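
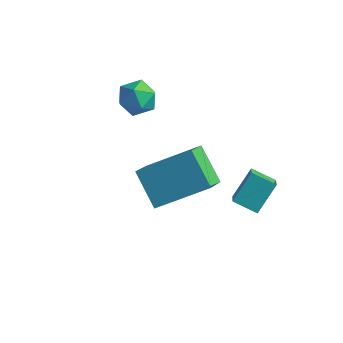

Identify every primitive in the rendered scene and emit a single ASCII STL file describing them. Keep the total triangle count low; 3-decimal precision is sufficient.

solid 
facet normal -0.690 0.312 0.653
outer loop
vertex -1.289 -1.766 1.79
vertex 0.192 -0.626 2.811
vertex -1.549 -0.746 1.027
endloop
endfacet
facet normal -0.695 -0.536 -0.479
outer loop
vertex -0.472 -1.234 0.009
vertex -1.289 -1.766 1.79
vertex -1.549 -0.746 1.027
endloop
endfacet
facet normal -0.690 0.313 0.653
outer loop
vertex -1.549 -0.746 1.027
vertex 0.192 -0.626 2.811
vertex -0.067 0.394 2.048
endloop
endfacet
facet normal -0.199 0.785 -0.587
outer loop
vertex -0.067 0.394 2.048
vertex -0.472 -1.234 0.009
vertex -1.549 -0.746 1.027
endloop
endfacet
facet normal 0.199 -0.785 0.587
outer loop
vertex -1.289 -1.766 1.79
vertex 1.269 -1.114 1.793
vertex 0.192 -0.626 2.811
endloop
endfacet
facet normal -0.696 -0.535 -0.479
outer loop
vertex -0.213 -2.254 0.772
vertex -1.289 -1.766 1.79
vertex -0.472 -1.234 0.009
endloop
endfacet
facet normal 0.199 -0.785 0.587
outer loop
vertex -0.213 -2.254 0.772
vertex 1.269 -1.114 1.793
vertex -1.289 -1.766 1.79
endloop
endfacet
facet normal 0.696 0.535 0.479
outer loop
vertex 0.192 -0.626 2.811
vertex 1.269 -1.114 1.793
vertex -0.067 0.394 2.048
endloop
endfacet
facet normal -0.199 0.785 -0.587
outer loop
vertex 1.009 -0.094 1.03
vertex -0.472 -1.234 0.009
vertex -0.067 0.394 2.048
endloop
endfacet
facet normal 0.696 0.535 0.479
outer loop
vertex -0.067 0.394 2.048
vertex 1.269 -1.114 1.793
vertex 1.009 -0.094 1.03
endloop
endfacet
facet normal 0.690 -0.313 -0.652
outer loop
vertex 1.009 -0.094 1.03
vertex -0.213 -2.254 0.772
vertex -0.472 -1.234 0.009
endloop
endfacet
facet normal 0.690 -0.312 -0.653
outer loop
vertex 1.269 -1.114 1.793
vertex -0.213 -2.254 0.772
vertex 1.009 -0.094 1.03
endloop
endfacet
facet normal -0.896 -0.219 0.387
outer loop
vertex 0.764 1.163 -1.442
vertex 0.952 2.092 -0.481
vertex 0.38 1.792 -1.976
endloop
endfacet
facet normal -0.139 -0.689 -0.711
outer loop
vertex 1.268 2.008 -2.359
vertex 0.764 1.163 -1.442
vertex 0.38 1.792 -1.976
endloop
endfacet
facet normal -0.896 -0.218 0.387
outer loop
vertex 0.38 1.792 -1.976
vertex 0.952 2.092 -0.481
vertex 0.569 2.721 -1.015
endloop
endfacet
facet normal -0.421 0.692 -0.586
outer loop
vertex 0.569 2.721 -1.015
vertex 1.268 2.008 -2.359
vertex 0.38 1.792 -1.976
endloop
endfacet
facet normal 0.421 -0.692 0.586
outer loop
vertex 0.764 1.163 -1.442
vertex 1.84 2.308 -0.864
vertex 0.952 2.092 -0.481
endloop
endfacet
facet normal -0.139 -0.689 -0.711
outer loop
vertex 1.651 1.379 -1.825
vertex 0.764 1.163 -1.442
vertex 1.268 2.008 -2.359
endloop
endfacet
facet normal 0.422 -0.692 0.586
outer loop
vertex 1.651 1.379 -1.825
vertex 1.84 2.308 -0.864
vertex 0.764 1.163 -1.442
endloop
endfacet
facet normal 0.139 0.689 0.711
outer loop
vertex 0.952 2.092 -0.481
vertex 1.84 2.308 -0.864
vertex 0.569 2.721 -1.015
endloop
endfacet
facet normal -0.422 0.692 -0.586
outer loop
vertex 1.456 2.937 -1.398
vertex 1.268 2.008 -2.359
vertex 0.569 2.721 -1.015
endloop
endfacet
facet normal 0.139 0.689 0.711
outer loop
vertex 0.569 2.721 -1.015
vertex 1.84 2.308 -0.864
vertex 1.456 2.937 -1.398
endloop
endfacet
facet normal 0.896 0.218 -0.386
outer loop
vertex 1.456 2.937 -1.398
vertex 1.651 1.379 -1.825
vertex 1.268 2.008 -2.359
endloop
endfacet
facet normal 0.896 0.218 -0.387
outer loop
vertex 1.84 2.308 -0.864
vertex 1.651 1.379 -1.825
vertex 1.456 2.937 -1.398
endloop
endfacet
facet normal -0.242 0.950 0.196
outer loop
vertex -3.046 2.016 2.129
vertex -3.821 1.821 2.116
vertex -3.411 1.784 2.801
endloop
endfacet
facet normal 0.390 0.784 0.483
outer loop
vertex -3.046 2.016 2.129
vertex -3.411 1.784 2.801
vertex -2.675 1.521 2.634
endloop
endfacet
facet normal 0.821 0.569 -0.046
outer loop
vertex -3.046 2.016 2.129
vertex -2.675 1.521 2.634
vertex -2.631 1.394 1.846
endloop
endfacet
facet normal 0.455 0.602 -0.656
outer loop
vertex -3.046 2.016 2.129
vertex -2.631 1.394 1.846
vertex -3.339 1.58 1.526
endloop
endfacet
facet normal -0.202 0.838 -0.507
outer loop
vertex -3.046 2.016 2.129
vertex -3.339 1.58 1.526
vertex -3.821 1.821 2.116
endloop
endfacet
facet normal 0.294 0.234 0.927
outer loop
vertex -2.675 1.521 2.634
vertex -3.411 1.784 2.801
vertex -3.221 1.02 2.934
endloop
endfacet
facet normal -0.729 0.503 0.464
outer loop
vertex -3.411 1.784 2.801
vertex -3.821 1.821 2.116
vertex -3.929 1.206 2.614
endloop
endfacet
facet normal -0.665 0.321 -0.674
outer loop
vertex -3.821 1.821 2.116
vertex -3.339 1.58 1.526
vertex -3.885 1.079 1.826
endloop
endfacet
facet normal 0.398 -0.060 -0.915
outer loop
vertex -3.339 1.58 1.526
vertex -2.631 1.394 1.846
vertex -3.149 0.816 1.659
endloop
endfacet
facet normal 0.991 -0.114 0.074
outer loop
vertex -2.631 1.394 1.846
vertex -2.675 1.521 2.634
vertex -2.739 0.779 2.344
endloop
endfacet
facet normal -0.455 -0.602 0.656
outer loop
vertex -3.514 0.584 2.331
vertex -3.221 1.02 2.934
vertex -3.929 1.206 2.614
endloop
endfacet
facet normal -0.821 -0.569 0.046
outer loop
vertex -3.514 0.584 2.331
vertex -3.929 1.206 2.614
vertex -3.885 1.079 1.826
endloop
endfacet
facet normal -0.390 -0.784 -0.483
outer loop
vertex -3.514 0.584 2.331
vertex -3.885 1.079 1.826
vertex -3.149 0.816 1.659
endloop
endfacet
facet normal 0.242 -0.950 -0.196
outer loop
vertex -3.514 0.584 2.331
vertex -3.149 0.816 1.659
vertex -2.739 0.779 2.344
endloop
endfacet
facet normal 0.202 -0.838 0.507
outer loop
vertex -3.514 0.584 2.331
vertex -2.739 0.779 2.344
vertex -3.221 1.02 2.934
endloop
endfacet
facet normal -0.398 0.060 0.915
outer loop
vertex -3.929 1.206 2.614
vertex -3.221 1.02 2.934
vertex -3.411 1.784 2.801
endloop
endfacet
facet normal -0.991 0.114 -0.074
outer loop
vertex -3.885 1.079 1.826
vertex -3.929 1.206 2.614
vertex -3.821 1.821 2.116
endloop
endfacet
facet normal -0.294 -0.234 -0.927
outer loop
vertex -3.149 0.816 1.659
vertex -3.885 1.079 1.826
vertex -3.339 1.58 1.526
endloop
endfacet
facet normal 0.729 -0.503 -0.464
outer loop
vertex -2.739 0.779 2.344
vertex -3.149 0.816 1.659
vertex -2.631 1.394 1.846
endloop
endfacet
facet normal 0.665 -0.321 0.674
outer loop
vertex -3.221 1.02 2.934
vertex -2.739 0.779 2.344
vertex -2.675 1.521 2.634
endloop
endfacet

endsolid


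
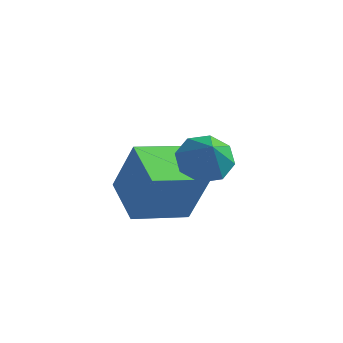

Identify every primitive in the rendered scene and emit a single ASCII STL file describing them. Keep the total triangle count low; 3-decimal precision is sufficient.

solid 
facet normal -0.747 0.621 0.238
outer loop
vertex -0.203 0.4 0.499
vertex 0.934 1.956 0.003
vertex -0.908 0.297 -1.445
endloop
endfacet
facet normal -0.571 -0.782 0.249
outer loop
vertex 0.406 -0.796 -1.863
vertex -0.203 0.4 0.499
vertex -0.908 0.297 -1.445
endloop
endfacet
facet normal -0.747 0.621 0.238
outer loop
vertex -0.908 0.297 -1.445
vertex 0.934 1.956 0.003
vertex 0.229 1.853 -1.94
endloop
endfacet
facet normal -0.340 -0.050 -0.939
outer loop
vertex 0.229 1.853 -1.94
vertex 0.406 -0.796 -1.863
vertex -0.908 0.297 -1.445
endloop
endfacet
facet normal 0.341 0.050 0.939
outer loop
vertex -0.203 0.4 0.499
vertex 2.248 0.863 -0.415
vertex 0.934 1.956 0.003
endloop
endfacet
facet normal -0.571 -0.782 0.249
outer loop
vertex 1.111 -0.693 0.08
vertex -0.203 0.4 0.499
vertex 0.406 -0.796 -1.863
endloop
endfacet
facet normal 0.341 0.050 0.939
outer loop
vertex 1.111 -0.693 0.08
vertex 2.248 0.863 -0.415
vertex -0.203 0.4 0.499
endloop
endfacet
facet normal 0.571 0.782 -0.249
outer loop
vertex 0.934 1.956 0.003
vertex 2.248 0.863 -0.415
vertex 0.229 1.853 -1.94
endloop
endfacet
facet normal -0.341 -0.050 -0.939
outer loop
vertex 1.543 0.76 -2.359
vertex 0.406 -0.796 -1.863
vertex 0.229 1.853 -1.94
endloop
endfacet
facet normal 0.571 0.782 -0.249
outer loop
vertex 0.229 1.853 -1.94
vertex 2.248 0.863 -0.415
vertex 1.543 0.76 -2.359
endloop
endfacet
facet normal 0.747 -0.621 -0.238
outer loop
vertex 1.543 0.76 -2.359
vertex 1.111 -0.693 0.08
vertex 0.406 -0.796 -1.863
endloop
endfacet
facet normal 0.747 -0.621 -0.238
outer loop
vertex 2.248 0.863 -0.415
vertex 1.111 -0.693 0.08
vertex 1.543 0.76 -2.359
endloop
endfacet
facet normal -0.425 0.456 -0.782
outer loop
vertex 3.526 -0.757 1.071
vertex 2.816 -0.544 1.581
vertex 3.601 -0.149 1.385
endloop
endfacet
facet normal 0.990 -0.135 0.026
outer loop
vertex 3.526 -0.757 1.071
vertex 3.601 -0.149 1.385
vertex 3.424 -1.196 2.699
endloop
endfacet
facet normal -0.425 0.456 -0.782
outer loop
vertex 3.601 -0.149 1.385
vertex 2.816 -0.544 1.581
vertex 3.216 0.228 1.814
endloop
endfacet
facet normal 0.829 0.377 0.412
outer loop
vertex 3.601 -0.149 1.385
vertex 3.216 0.228 1.814
vertex 3.424 -1.196 2.699
endloop
endfacet
facet normal -0.425 0.456 -0.782
outer loop
vertex 3.216 0.228 1.814
vertex 2.816 -0.544 1.581
vertex 2.597 0.153 2.107
endloop
endfacet
facet normal 0.308 0.534 0.787
outer loop
vertex 3.216 0.228 1.814
vertex 2.597 0.153 2.107
vertex 3.424 -1.196 2.699
endloop
endfacet
facet normal -0.424 0.457 -0.782
outer loop
vertex 2.597 0.153 2.107
vertex 2.816 -0.544 1.581
vertex 2.106 -0.33 2.091
endloop
endfacet
facet normal -0.270 0.243 0.932
outer loop
vertex 2.597 0.153 2.107
vertex 2.106 -0.33 2.091
vertex 3.424 -1.196 2.699
endloop
endfacet
facet normal -0.425 0.455 -0.783
outer loop
vertex 2.106 -0.33 2.091
vertex 2.816 -0.544 1.581
vertex 2.032 -0.939 1.777
endloop
endfacet
facet normal -0.563 -0.324 0.760
outer loop
vertex 2.106 -0.33 2.091
vertex 2.032 -0.939 1.777
vertex 3.424 -1.196 2.699
endloop
endfacet
facet normal -0.425 0.456 -0.782
outer loop
vertex 2.032 -0.939 1.777
vertex 2.816 -0.544 1.581
vertex 2.416 -1.316 1.348
endloop
endfacet
facet normal -0.402 -0.836 0.374
outer loop
vertex 2.032 -0.939 1.777
vertex 2.416 -1.316 1.348
vertex 3.424 -1.196 2.699
endloop
endfacet
facet normal -0.425 0.456 -0.782
outer loop
vertex 2.416 -1.316 1.348
vertex 2.816 -0.544 1.581
vertex 3.035 -1.241 1.055
endloop
endfacet
facet normal 0.120 -0.993 -0.001
outer loop
vertex 2.416 -1.316 1.348
vertex 3.035 -1.241 1.055
vertex 3.424 -1.196 2.699
endloop
endfacet
facet normal -0.425 0.457 -0.782
outer loop
vertex 3.035 -1.241 1.055
vertex 2.816 -0.544 1.581
vertex 3.526 -0.757 1.071
endloop
endfacet
facet normal 0.697 -0.702 -0.146
outer loop
vertex 3.035 -1.241 1.055
vertex 3.526 -0.757 1.071
vertex 3.424 -1.196 2.699
endloop
endfacet

endsolid


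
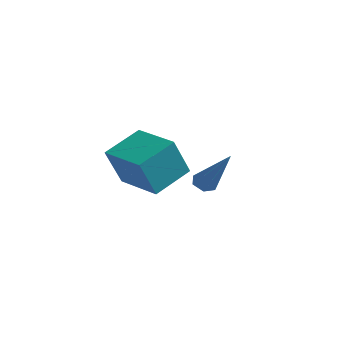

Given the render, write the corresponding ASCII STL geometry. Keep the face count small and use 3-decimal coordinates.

solid 
facet normal -0.996 0.079 0.049
outer loop
vertex -0.023 -2.615 3.268
vertex 0.124 -1.205 3.987
vertex -0.036 -1.855 1.78
endloop
endfacet
facet normal -0.092 -0.887 -0.452
outer loop
vertex 1.736 -1.995 1.693
vertex -0.023 -2.615 3.268
vertex -0.036 -1.855 1.78
endloop
endfacet
facet normal -0.996 0.079 0.049
outer loop
vertex -0.036 -1.855 1.78
vertex 0.124 -1.205 3.987
vertex 0.111 -0.445 2.5
endloop
endfacet
facet normal -0.008 0.455 -0.890
outer loop
vertex 0.111 -0.445 2.5
vertex 1.736 -1.995 1.693
vertex -0.036 -1.855 1.78
endloop
endfacet
facet normal 0.008 -0.455 0.891
outer loop
vertex -0.023 -2.615 3.268
vertex 1.896 -1.345 3.9
vertex 0.124 -1.205 3.987
endloop
endfacet
facet normal -0.093 -0.887 -0.453
outer loop
vertex 1.749 -2.755 3.18
vertex -0.023 -2.615 3.268
vertex 1.736 -1.995 1.693
endloop
endfacet
facet normal 0.008 -0.455 0.890
outer loop
vertex 1.749 -2.755 3.18
vertex 1.896 -1.345 3.9
vertex -0.023 -2.615 3.268
endloop
endfacet
facet normal 0.092 0.887 0.453
outer loop
vertex 0.124 -1.205 3.987
vertex 1.896 -1.345 3.9
vertex 0.111 -0.445 2.5
endloop
endfacet
facet normal -0.008 0.455 -0.890
outer loop
vertex 1.883 -0.585 2.412
vertex 1.736 -1.995 1.693
vertex 0.111 -0.445 2.5
endloop
endfacet
facet normal 0.093 0.887 0.452
outer loop
vertex 0.111 -0.445 2.5
vertex 1.896 -1.345 3.9
vertex 1.883 -0.585 2.412
endloop
endfacet
facet normal 0.996 -0.079 -0.049
outer loop
vertex 1.883 -0.585 2.412
vertex 1.749 -2.755 3.18
vertex 1.736 -1.995 1.693
endloop
endfacet
facet normal 0.996 -0.079 -0.049
outer loop
vertex 1.896 -1.345 3.9
vertex 1.749 -2.755 3.18
vertex 1.883 -0.585 2.412
endloop
endfacet
facet normal -0.635 0.046 -0.771
outer loop
vertex -0.053 2.059 0.26
vertex -0.339 2.38 0.515
vertex 0.029 2.551 0.222
endloop
endfacet
facet normal 0.866 -0.180 -0.466
outer loop
vertex -0.053 2.059 0.26
vertex 0.029 2.551 0.222
vertex 1.019 2.28 2.165
endloop
endfacet
facet normal -0.635 0.046 -0.771
outer loop
vertex 0.029 2.551 0.222
vertex -0.339 2.38 0.515
vertex -0.257 2.872 0.477
endloop
endfacet
facet normal 0.635 0.741 -0.220
outer loop
vertex 0.029 2.551 0.222
vertex -0.257 2.872 0.477
vertex 1.019 2.28 2.165
endloop
endfacet
facet normal -0.635 0.046 -0.771
outer loop
vertex -0.257 2.872 0.477
vertex -0.339 2.38 0.515
vertex -0.625 2.702 0.77
endloop
endfacet
facet normal -0.104 0.911 0.398
outer loop
vertex -0.257 2.872 0.477
vertex -0.625 2.702 0.77
vertex 1.019 2.28 2.165
endloop
endfacet
facet normal -0.634 0.048 -0.772
outer loop
vertex -0.625 2.702 0.77
vertex -0.339 2.38 0.515
vertex -0.707 2.21 0.807
endloop
endfacet
facet normal -0.614 0.160 0.773
outer loop
vertex -0.625 2.702 0.77
vertex -0.707 2.21 0.807
vertex 1.019 2.28 2.165
endloop
endfacet
facet normal -0.634 0.048 -0.772
outer loop
vertex -0.707 2.21 0.807
vertex -0.339 2.38 0.515
vertex -0.421 1.889 0.552
endloop
endfacet
facet normal -0.383 -0.759 0.526
outer loop
vertex -0.707 2.21 0.807
vertex -0.421 1.889 0.552
vertex 1.019 2.28 2.165
endloop
endfacet
facet normal -0.634 0.048 -0.772
outer loop
vertex -0.421 1.889 0.552
vertex -0.339 2.38 0.515
vertex -0.053 2.059 0.26
endloop
endfacet
facet normal 0.356 -0.930 -0.093
outer loop
vertex -0.421 1.889 0.552
vertex -0.053 2.059 0.26
vertex 1.019 2.28 2.165
endloop
endfacet

endsolid


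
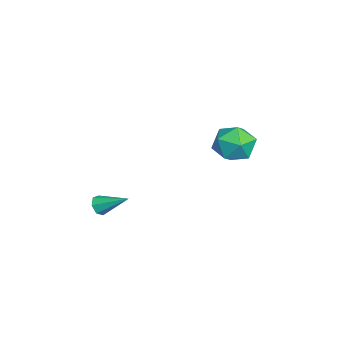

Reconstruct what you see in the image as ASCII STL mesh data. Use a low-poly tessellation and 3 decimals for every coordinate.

solid 
facet normal -0.353 -0.796 -0.491
outer loop
vertex 3.799 -4.234 0.002
vertex 3.535 -4.391 0.446
vertex 3.363 -4.069 0.048
endloop
endfacet
facet normal 0.196 0.707 -0.679
outer loop
vertex 3.799 -4.234 0.002
vertex 3.363 -4.069 0.048
vertex 4.085 -3.149 1.214
endloop
endfacet
facet normal -0.352 -0.796 -0.492
outer loop
vertex 3.363 -4.069 0.048
vertex 3.535 -4.391 0.446
vertex 3.056 -4.147 0.394
endloop
endfacet
facet normal -0.534 0.793 -0.295
outer loop
vertex 3.363 -4.069 0.048
vertex 3.056 -4.147 0.394
vertex 4.085 -3.149 1.214
endloop
endfacet
facet normal -0.353 -0.797 -0.491
outer loop
vertex 3.056 -4.147 0.394
vertex 3.535 -4.391 0.446
vertex 3.11 -4.408 0.779
endloop
endfacet
facet normal -0.782 0.460 0.421
outer loop
vertex 3.056 -4.147 0.394
vertex 3.11 -4.408 0.779
vertex 4.085 -3.149 1.214
endloop
endfacet
facet normal -0.353 -0.796 -0.491
outer loop
vertex 3.11 -4.408 0.779
vertex 3.535 -4.391 0.446
vertex 3.484 -4.657 0.914
endloop
endfacet
facet normal -0.363 -0.041 0.931
outer loop
vertex 3.11 -4.408 0.779
vertex 3.484 -4.657 0.914
vertex 4.085 -3.149 1.214
endloop
endfacet
facet normal -0.353 -0.796 -0.491
outer loop
vertex 3.484 -4.657 0.914
vertex 3.535 -4.391 0.446
vertex 3.896 -4.705 0.696
endloop
endfacet
facet normal 0.411 -0.333 0.849
outer loop
vertex 3.484 -4.657 0.914
vertex 3.896 -4.705 0.696
vertex 4.085 -3.149 1.214
endloop
endfacet
facet normal -0.352 -0.796 -0.492
outer loop
vertex 3.896 -4.705 0.696
vertex 3.535 -4.391 0.446
vertex 4.037 -4.517 0.291
endloop
endfacet
facet normal 0.951 -0.195 0.240
outer loop
vertex 3.896 -4.705 0.696
vertex 4.037 -4.517 0.291
vertex 4.085 -3.149 1.214
endloop
endfacet
facet normal -0.352 -0.797 -0.491
outer loop
vertex 4.037 -4.517 0.291
vertex 3.535 -4.391 0.446
vertex 3.799 -4.234 0.002
endloop
endfacet
facet normal 0.856 0.268 -0.442
outer loop
vertex 4.037 -4.517 0.291
vertex 3.799 -4.234 0.002
vertex 4.085 -3.149 1.214
endloop
endfacet
facet normal 0.413 0.539 0.734
outer loop
vertex -0.661 2.623 1.819
vertex -0.802 1.763 2.53
vertex 0.147 1.849 1.933
endloop
endfacet
facet normal 0.681 0.726 0.100
outer loop
vertex -0.661 2.623 1.819
vertex 0.147 1.849 1.933
vertex -0.119 2.239 0.911
endloop
endfacet
facet normal 0.139 0.939 -0.314
outer loop
vertex -0.661 2.623 1.819
vertex -0.119 2.239 0.911
vertex -1.233 2.393 0.878
endloop
endfacet
facet normal -0.462 0.884 0.065
outer loop
vertex -0.661 2.623 1.819
vertex -1.233 2.393 0.878
vertex -1.655 2.099 1.879
endloop
endfacet
facet normal -0.293 0.637 0.713
outer loop
vertex -0.661 2.623 1.819
vertex -1.655 2.099 1.879
vertex -0.802 1.763 2.53
endloop
endfacet
facet normal 0.970 0.144 -0.197
outer loop
vertex -0.119 2.239 0.911
vertex 0.147 1.849 1.933
vertex 0.075 1.141 1.061
endloop
endfacet
facet normal 0.536 -0.157 0.829
outer loop
vertex 0.147 1.849 1.933
vertex -0.802 1.763 2.53
vertex -0.347 0.847 2.062
endloop
endfacet
facet normal -0.606 0.002 0.795
outer loop
vertex -0.802 1.763 2.53
vertex -1.655 2.099 1.879
vertex -1.461 1.001 2.029
endloop
endfacet
facet normal -0.880 0.401 -0.253
outer loop
vertex -1.655 2.099 1.879
vertex -1.233 2.393 0.878
vertex -1.727 1.391 1.007
endloop
endfacet
facet normal 0.093 0.489 -0.867
outer loop
vertex -1.233 2.393 0.878
vertex -0.119 2.239 0.911
vertex -0.778 1.477 0.41
endloop
endfacet
facet normal 0.462 -0.884 -0.065
outer loop
vertex -0.919 0.617 1.121
vertex 0.075 1.141 1.061
vertex -0.347 0.847 2.062
endloop
endfacet
facet normal -0.139 -0.939 0.314
outer loop
vertex -0.919 0.617 1.121
vertex -0.347 0.847 2.062
vertex -1.461 1.001 2.029
endloop
endfacet
facet normal -0.681 -0.726 -0.100
outer loop
vertex -0.919 0.617 1.121
vertex -1.461 1.001 2.029
vertex -1.727 1.391 1.007
endloop
endfacet
facet normal -0.413 -0.539 -0.734
outer loop
vertex -0.919 0.617 1.121
vertex -1.727 1.391 1.007
vertex -0.778 1.477 0.41
endloop
endfacet
facet normal 0.293 -0.637 -0.713
outer loop
vertex -0.919 0.617 1.121
vertex -0.778 1.477 0.41
vertex 0.075 1.141 1.061
endloop
endfacet
facet normal 0.880 -0.401 0.253
outer loop
vertex -0.347 0.847 2.062
vertex 0.075 1.141 1.061
vertex 0.147 1.849 1.933
endloop
endfacet
facet normal -0.093 -0.489 0.867
outer loop
vertex -1.461 1.001 2.029
vertex -0.347 0.847 2.062
vertex -0.802 1.763 2.53
endloop
endfacet
facet normal -0.970 -0.144 0.197
outer loop
vertex -1.727 1.391 1.007
vertex -1.461 1.001 2.029
vertex -1.655 2.099 1.879
endloop
endfacet
facet normal -0.536 0.157 -0.829
outer loop
vertex -0.778 1.477 0.41
vertex -1.727 1.391 1.007
vertex -1.233 2.393 0.878
endloop
endfacet
facet normal 0.606 -0.002 -0.795
outer loop
vertex 0.075 1.141 1.061
vertex -0.778 1.477 0.41
vertex -0.119 2.239 0.911
endloop
endfacet

endsolid


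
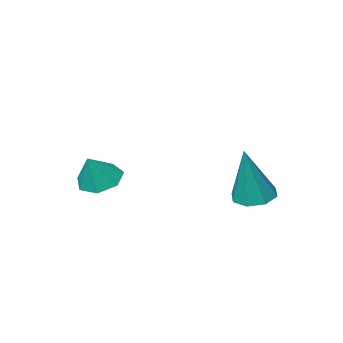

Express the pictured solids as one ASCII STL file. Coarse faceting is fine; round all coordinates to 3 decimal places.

solid 
facet normal -0.264 -0.127 -0.956
outer loop
vertex 0.666 1.852 -4.162
vertex -0.044 1.944 -3.978
vertex 0.504 2.394 -4.189
endloop
endfacet
facet normal 0.958 0.287 0.014
outer loop
vertex 0.666 1.852 -4.162
vertex 0.504 2.394 -4.189
vertex 0.524 2.216 -1.922
endloop
endfacet
facet normal -0.264 -0.126 -0.956
outer loop
vertex 0.504 2.394 -4.189
vertex -0.044 1.944 -3.978
vertex 0.02 2.672 -4.092
endloop
endfacet
facet normal 0.507 0.860 0.063
outer loop
vertex 0.504 2.394 -4.189
vertex 0.02 2.672 -4.092
vertex 0.524 2.216 -1.922
endloop
endfacet
facet normal -0.265 -0.126 -0.956
outer loop
vertex 0.02 2.672 -4.092
vertex -0.044 1.944 -3.978
vertex -0.501 2.524 -3.928
endloop
endfacet
facet normal -0.193 0.950 0.245
outer loop
vertex 0.02 2.672 -4.092
vertex -0.501 2.524 -3.928
vertex 0.524 2.216 -1.922
endloop
endfacet
facet normal -0.265 -0.126 -0.956
outer loop
vertex -0.501 2.524 -3.928
vertex -0.044 1.944 -3.978
vertex -0.755 2.036 -3.793
endloop
endfacet
facet normal -0.734 0.507 0.453
outer loop
vertex -0.501 2.524 -3.928
vertex -0.755 2.036 -3.793
vertex 0.524 2.216 -1.922
endloop
endfacet
facet normal -0.265 -0.125 -0.956
outer loop
vertex -0.755 2.036 -3.793
vertex -0.044 1.944 -3.978
vertex -0.593 1.494 -3.767
endloop
endfacet
facet normal -0.797 -0.211 0.565
outer loop
vertex -0.755 2.036 -3.793
vertex -0.593 1.494 -3.767
vertex 0.524 2.216 -1.922
endloop
endfacet
facet normal -0.264 -0.126 -0.956
outer loop
vertex -0.593 1.494 -3.767
vertex -0.044 1.944 -3.978
vertex -0.109 1.216 -3.864
endloop
endfacet
facet normal -0.346 -0.783 0.516
outer loop
vertex -0.593 1.494 -3.767
vertex -0.109 1.216 -3.864
vertex 0.524 2.216 -1.922
endloop
endfacet
facet normal -0.263 -0.126 -0.956
outer loop
vertex -0.109 1.216 -3.864
vertex -0.044 1.944 -3.978
vertex 0.412 1.364 -4.027
endloop
endfacet
facet normal 0.353 -0.874 0.335
outer loop
vertex -0.109 1.216 -3.864
vertex 0.412 1.364 -4.027
vertex 0.524 2.216 -1.922
endloop
endfacet
facet normal -0.264 -0.127 -0.956
outer loop
vertex 0.412 1.364 -4.027
vertex -0.044 1.944 -3.978
vertex 0.666 1.852 -4.162
endloop
endfacet
facet normal 0.894 -0.430 0.127
outer loop
vertex 0.412 1.364 -4.027
vertex 0.666 1.852 -4.162
vertex 0.524 2.216 -1.922
endloop
endfacet
facet normal -0.465 -0.210 -0.860
outer loop
vertex 3.742 -1.172 -4.227
vertex 3.336 -1.758 -3.864
vertex 3.136 -0.988 -3.944
endloop
endfacet
facet normal 0.359 0.917 0.173
outer loop
vertex 3.742 -1.172 -4.227
vertex 3.136 -0.988 -3.944
vertex 3.904 -1.502 -2.816
endloop
endfacet
facet normal -0.465 -0.210 -0.860
outer loop
vertex 3.136 -0.988 -3.944
vertex 3.336 -1.758 -3.864
vertex 2.68 -1.384 -3.601
endloop
endfacet
facet normal -0.275 0.791 0.547
outer loop
vertex 3.136 -0.988 -3.944
vertex 2.68 -1.384 -3.601
vertex 3.904 -1.502 -2.816
endloop
endfacet
facet normal -0.465 -0.211 -0.860
outer loop
vertex 2.68 -1.384 -3.601
vertex 3.336 -1.758 -3.864
vertex 2.719 -2.061 -3.456
endloop
endfacet
facet normal -0.524 0.149 0.839
outer loop
vertex 2.68 -1.384 -3.601
vertex 2.719 -2.061 -3.456
vertex 3.904 -1.502 -2.816
endloop
endfacet
facet normal -0.466 -0.209 -0.860
outer loop
vertex 2.719 -2.061 -3.456
vertex 3.336 -1.758 -3.864
vertex 3.222 -2.511 -3.619
endloop
endfacet
facet normal -0.200 -0.524 0.828
outer loop
vertex 2.719 -2.061 -3.456
vertex 3.222 -2.511 -3.619
vertex 3.904 -1.502 -2.816
endloop
endfacet
facet normal -0.465 -0.209 -0.860
outer loop
vertex 3.222 -2.511 -3.619
vertex 3.336 -1.758 -3.864
vertex 3.811 -2.394 -3.966
endloop
endfacet
facet normal 0.452 -0.722 0.524
outer loop
vertex 3.222 -2.511 -3.619
vertex 3.811 -2.394 -3.966
vertex 3.904 -1.502 -2.816
endloop
endfacet
facet normal -0.465 -0.210 -0.860
outer loop
vertex 3.811 -2.394 -3.966
vertex 3.336 -1.758 -3.864
vertex 4.043 -1.798 -4.237
endloop
endfacet
facet normal 0.942 -0.297 0.154
outer loop
vertex 3.811 -2.394 -3.966
vertex 4.043 -1.798 -4.237
vertex 3.904 -1.502 -2.816
endloop
endfacet
facet normal -0.465 -0.210 -0.860
outer loop
vertex 4.043 -1.798 -4.237
vertex 3.336 -1.758 -3.864
vertex 3.742 -1.172 -4.227
endloop
endfacet
facet normal 0.901 0.433 -0.002
outer loop
vertex 4.043 -1.798 -4.237
vertex 3.742 -1.172 -4.227
vertex 3.904 -1.502 -2.816
endloop
endfacet

endsolid


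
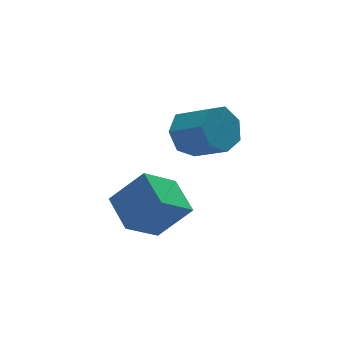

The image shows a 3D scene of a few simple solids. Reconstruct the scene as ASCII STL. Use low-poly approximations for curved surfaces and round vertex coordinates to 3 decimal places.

solid 
facet normal -0.762 -0.099 0.640
outer loop
vertex -3.567 -4.357 -0.762
vertex -3.42 -2.988 -0.376
vertex -4.609 -3.914 -1.934
endloop
endfacet
facet normal -0.103 -0.957 -0.270
outer loop
vertex -3.36 -3.752 -2.984
vertex -3.567 -4.357 -0.762
vertex -4.609 -3.914 -1.934
endloop
endfacet
facet normal -0.762 -0.099 0.640
outer loop
vertex -4.609 -3.914 -1.934
vertex -3.42 -2.988 -0.376
vertex -4.463 -2.545 -1.548
endloop
endfacet
facet normal -0.640 0.271 -0.719
outer loop
vertex -4.463 -2.545 -1.548
vertex -3.36 -3.752 -2.984
vertex -4.609 -3.914 -1.934
endloop
endfacet
facet normal 0.640 -0.271 0.719
outer loop
vertex -3.567 -4.357 -0.762
vertex -2.171 -2.826 -1.426
vertex -3.42 -2.988 -0.376
endloop
endfacet
facet normal -0.103 -0.957 -0.270
outer loop
vertex -2.317 -4.195 -1.812
vertex -3.567 -4.357 -0.762
vertex -3.36 -3.752 -2.984
endloop
endfacet
facet normal 0.639 -0.271 0.719
outer loop
vertex -2.317 -4.195 -1.812
vertex -2.171 -2.826 -1.426
vertex -3.567 -4.357 -0.762
endloop
endfacet
facet normal 0.103 0.957 0.270
outer loop
vertex -3.42 -2.988 -0.376
vertex -2.171 -2.826 -1.426
vertex -4.463 -2.545 -1.548
endloop
endfacet
facet normal -0.639 0.271 -0.719
outer loop
vertex -3.213 -2.383 -2.598
vertex -3.36 -3.752 -2.984
vertex -4.463 -2.545 -1.548
endloop
endfacet
facet normal 0.103 0.957 0.270
outer loop
vertex -4.463 -2.545 -1.548
vertex -2.171 -2.826 -1.426
vertex -3.213 -2.383 -2.598
endloop
endfacet
facet normal 0.762 0.099 -0.640
outer loop
vertex -3.213 -2.383 -2.598
vertex -2.317 -4.195 -1.812
vertex -3.36 -3.752 -2.984
endloop
endfacet
facet normal 0.762 0.099 -0.640
outer loop
vertex -2.171 -2.826 -1.426
vertex -2.317 -4.195 -1.812
vertex -3.213 -2.383 -2.598
endloop
endfacet
facet normal -0.360 0.756 -0.547
outer loop
vertex 0.002 -1.188 -1.639
vertex -0.589 -0.974 -0.954
vertex 0.276 -0.662 -1.092
endloop
endfacet
facet normal 0.869 0.059 -0.492
outer loop
vertex 0.002 -1.188 -1.639
vertex 0.276 -0.662 -1.092
vertex 0.561 -2.36 -0.791
endloop
endfacet
facet normal 0.869 0.059 -0.491
outer loop
vertex 0.561 -2.36 -0.791
vertex 0.276 -0.662 -1.092
vertex 0.834 -1.833 -0.244
endloop
endfacet
facet normal 0.361 -0.755 0.548
outer loop
vertex 0.561 -2.36 -0.791
vertex 0.834 -1.833 -0.244
vertex -0.031 -2.146 -0.106
endloop
endfacet
facet normal -0.360 0.756 -0.547
outer loop
vertex 0.276 -0.662 -1.092
vertex -0.589 -0.974 -0.954
vertex -0.102 -0.371 -0.441
endloop
endfacet
facet normal 0.807 0.547 0.224
outer loop
vertex 0.276 -0.662 -1.092
vertex -0.102 -0.371 -0.441
vertex 0.834 -1.833 -0.244
endloop
endfacet
facet normal 0.807 0.547 0.224
outer loop
vertex 0.834 -1.833 -0.244
vertex -0.102 -0.371 -0.441
vertex 0.456 -1.542 0.407
endloop
endfacet
facet normal 0.361 -0.755 0.547
outer loop
vertex 0.834 -1.833 -0.244
vertex 0.456 -1.542 0.407
vertex -0.031 -2.146 -0.106
endloop
endfacet
facet normal -0.360 0.756 -0.547
outer loop
vertex -0.102 -0.371 -0.441
vertex -0.589 -0.974 -0.954
vertex -0.847 -0.534 -0.176
endloop
endfacet
facet normal 0.138 0.623 0.770
outer loop
vertex -0.102 -0.371 -0.441
vertex -0.847 -0.534 -0.176
vertex 0.456 -1.542 0.407
endloop
endfacet
facet normal 0.137 0.623 0.770
outer loop
vertex 0.456 -1.542 0.407
vertex -0.847 -0.534 -0.176
vertex -0.289 -1.706 0.672
endloop
endfacet
facet normal 0.361 -0.755 0.547
outer loop
vertex 0.456 -1.542 0.407
vertex -0.289 -1.706 0.672
vertex -0.031 -2.146 -0.106
endloop
endfacet
facet normal -0.361 0.755 -0.547
outer loop
vertex -0.847 -0.534 -0.176
vertex -0.589 -0.974 -0.954
vertex -1.397 -1.029 -0.497
endloop
endfacet
facet normal -0.636 0.230 0.736
outer loop
vertex -0.847 -0.534 -0.176
vertex -1.397 -1.029 -0.497
vertex -0.289 -1.706 0.672
endloop
endfacet
facet normal -0.637 0.229 0.736
outer loop
vertex -0.289 -1.706 0.672
vertex -1.397 -1.029 -0.497
vertex -0.839 -2.2 0.35
endloop
endfacet
facet normal 0.359 -0.756 0.547
outer loop
vertex -0.289 -1.706 0.672
vertex -0.839 -2.2 0.35
vertex -0.031 -2.146 -0.106
endloop
endfacet
facet normal -0.361 0.756 -0.546
outer loop
vertex -1.397 -1.029 -0.497
vertex -0.589 -0.974 -0.954
vertex -1.339 -1.482 -1.162
endloop
endfacet
facet normal -0.930 -0.336 0.148
outer loop
vertex -1.397 -1.029 -0.497
vertex -1.339 -1.482 -1.162
vertex -0.839 -2.2 0.35
endloop
endfacet
facet normal -0.930 -0.336 0.148
outer loop
vertex -0.839 -2.2 0.35
vertex -1.339 -1.482 -1.162
vertex -0.781 -2.654 -0.315
endloop
endfacet
facet normal 0.359 -0.756 0.547
outer loop
vertex -0.839 -2.2 0.35
vertex -0.781 -2.654 -0.315
vertex -0.031 -2.146 -0.106
endloop
endfacet
facet normal -0.360 0.756 -0.547
outer loop
vertex -1.339 -1.482 -1.162
vertex -0.589 -0.974 -0.954
vertex -0.716 -1.553 -1.67
endloop
endfacet
facet normal -0.524 -0.649 -0.552
outer loop
vertex -1.339 -1.482 -1.162
vertex -0.716 -1.553 -1.67
vertex -0.781 -2.654 -0.315
endloop
endfacet
facet normal -0.524 -0.649 -0.552
outer loop
vertex -0.781 -2.654 -0.315
vertex -0.716 -1.553 -1.67
vertex -0.158 -2.725 -0.823
endloop
endfacet
facet normal 0.360 -0.756 0.547
outer loop
vertex -0.781 -2.654 -0.315
vertex -0.158 -2.725 -0.823
vertex -0.031 -2.146 -0.106
endloop
endfacet
facet normal -0.360 0.756 -0.547
outer loop
vertex -0.716 -1.553 -1.67
vertex -0.589 -0.974 -0.954
vertex 0.002 -1.188 -1.639
endloop
endfacet
facet normal 0.277 -0.473 -0.837
outer loop
vertex -0.716 -1.553 -1.67
vertex 0.002 -1.188 -1.639
vertex -0.158 -2.725 -0.823
endloop
endfacet
facet normal 0.277 -0.473 -0.836
outer loop
vertex -0.158 -2.725 -0.823
vertex 0.002 -1.188 -1.639
vertex 0.561 -2.36 -0.791
endloop
endfacet
facet normal 0.359 -0.756 0.547
outer loop
vertex -0.158 -2.725 -0.823
vertex 0.561 -2.36 -0.791
vertex -0.031 -2.146 -0.106
endloop
endfacet

endsolid


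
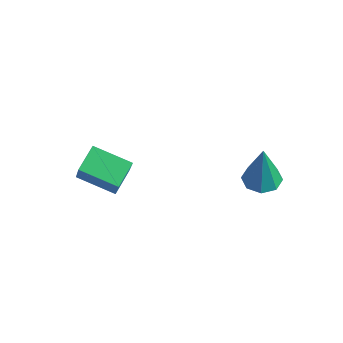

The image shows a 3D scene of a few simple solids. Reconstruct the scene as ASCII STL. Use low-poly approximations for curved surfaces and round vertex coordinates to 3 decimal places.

solid 
facet normal -0.432 0.263 -0.863
outer loop
vertex -2.019 -1.652 2.208
vertex -0.51 -0.889 1.685
vertex -1.652 -2.731 1.695
endloop
endfacet
facet normal -0.853 -0.431 0.296
outer loop
vertex -0.93 -3.171 3.135
vertex -2.019 -1.652 2.208
vertex -1.652 -2.731 1.695
endloop
endfacet
facet normal -0.433 0.264 -0.862
outer loop
vertex -1.652 -2.731 1.695
vertex -0.51 -0.889 1.685
vertex -0.143 -1.968 1.171
endloop
endfacet
facet normal 0.294 -0.863 -0.411
outer loop
vertex -0.143 -1.968 1.171
vertex -0.93 -3.171 3.135
vertex -1.652 -2.731 1.695
endloop
endfacet
facet normal -0.294 0.863 0.411
outer loop
vertex -2.019 -1.652 2.208
vertex 0.212 -1.329 3.125
vertex -0.51 -0.889 1.685
endloop
endfacet
facet normal -0.853 -0.431 0.296
outer loop
vertex -1.297 -2.092 3.649
vertex -2.019 -1.652 2.208
vertex -0.93 -3.171 3.135
endloop
endfacet
facet normal -0.294 0.863 0.411
outer loop
vertex -1.297 -2.092 3.649
vertex 0.212 -1.329 3.125
vertex -2.019 -1.652 2.208
endloop
endfacet
facet normal 0.853 0.431 -0.296
outer loop
vertex -0.51 -0.889 1.685
vertex 0.212 -1.329 3.125
vertex -0.143 -1.968 1.171
endloop
endfacet
facet normal 0.294 -0.863 -0.411
outer loop
vertex 0.579 -2.408 2.612
vertex -0.93 -3.171 3.135
vertex -0.143 -1.968 1.171
endloop
endfacet
facet normal 0.853 0.431 -0.296
outer loop
vertex -0.143 -1.968 1.171
vertex 0.212 -1.329 3.125
vertex 0.579 -2.408 2.612
endloop
endfacet
facet normal 0.432 -0.264 0.862
outer loop
vertex 0.579 -2.408 2.612
vertex -1.297 -2.092 3.649
vertex -0.93 -3.171 3.135
endloop
endfacet
facet normal 0.432 -0.263 0.862
outer loop
vertex 0.212 -1.329 3.125
vertex -1.297 -2.092 3.649
vertex 0.579 -2.408 2.612
endloop
endfacet
facet normal -0.065 0.064 -0.996
outer loop
vertex 4.362 1.712 2.128
vertex 3.8 2.318 2.204
vertex 4.627 2.289 2.148
endloop
endfacet
facet normal 0.875 -0.411 0.257
outer loop
vertex 4.362 1.712 2.128
vertex 4.627 2.289 2.148
vertex 3.94 2.182 4.316
endloop
endfacet
facet normal -0.065 0.063 -0.996
outer loop
vertex 4.627 2.289 2.148
vertex 3.8 2.318 2.204
vertex 4.408 2.883 2.2
endloop
endfacet
facet normal 0.903 0.307 0.301
outer loop
vertex 4.627 2.289 2.148
vertex 4.408 2.883 2.2
vertex 3.94 2.182 4.316
endloop
endfacet
facet normal -0.066 0.064 -0.996
outer loop
vertex 4.408 2.883 2.2
vertex 3.8 2.318 2.204
vertex 3.832 3.146 2.255
endloop
endfacet
facet normal 0.415 0.832 0.368
outer loop
vertex 4.408 2.883 2.2
vertex 3.832 3.146 2.255
vertex 3.94 2.182 4.316
endloop
endfacet
facet normal -0.067 0.064 -0.996
outer loop
vertex 3.832 3.146 2.255
vertex 3.8 2.318 2.204
vertex 3.237 2.923 2.281
endloop
endfacet
facet normal -0.303 0.857 0.417
outer loop
vertex 3.832 3.146 2.255
vertex 3.237 2.923 2.281
vertex 3.94 2.182 4.316
endloop
endfacet
facet normal -0.066 0.065 -0.996
outer loop
vertex 3.237 2.923 2.281
vertex 3.8 2.318 2.204
vertex 2.972 2.346 2.261
endloop
endfacet
facet normal -0.830 0.367 0.420
outer loop
vertex 3.237 2.923 2.281
vertex 2.972 2.346 2.261
vertex 3.94 2.182 4.316
endloop
endfacet
facet normal -0.066 0.063 -0.996
outer loop
vertex 2.972 2.346 2.261
vertex 3.8 2.318 2.204
vertex 3.192 1.752 2.209
endloop
endfacet
facet normal -0.858 -0.351 0.376
outer loop
vertex 2.972 2.346 2.261
vertex 3.192 1.752 2.209
vertex 3.94 2.182 4.316
endloop
endfacet
facet normal -0.068 0.064 -0.996
outer loop
vertex 3.192 1.752 2.209
vertex 3.8 2.318 2.204
vertex 3.768 1.49 2.153
endloop
endfacet
facet normal -0.369 -0.876 0.310
outer loop
vertex 3.192 1.752 2.209
vertex 3.768 1.49 2.153
vertex 3.94 2.182 4.316
endloop
endfacet
facet normal -0.066 0.064 -0.996
outer loop
vertex 3.768 1.49 2.153
vertex 3.8 2.318 2.204
vertex 4.362 1.712 2.128
endloop
endfacet
facet normal 0.348 -0.901 0.261
outer loop
vertex 3.768 1.49 2.153
vertex 4.362 1.712 2.128
vertex 3.94 2.182 4.316
endloop
endfacet

endsolid


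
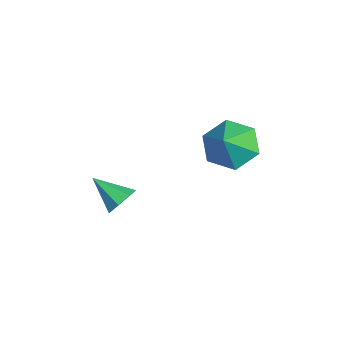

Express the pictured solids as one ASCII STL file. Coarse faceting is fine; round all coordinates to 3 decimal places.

solid 
facet normal -0.634 0.320 -0.704
outer loop
vertex 2.067 1.422 1.177
vertex 1.477 0.539 1.306
vertex 1.269 1.411 1.89
endloop
endfacet
facet normal 0.517 0.621 0.589
outer loop
vertex 2.067 1.422 1.177
vertex 1.269 1.411 1.89
vertex 2.383 0.081 2.314
endloop
endfacet
facet normal -0.634 0.320 -0.704
outer loop
vertex 1.269 1.411 1.89
vertex 1.477 0.539 1.306
vertex 0.679 0.528 2.019
endloop
endfacet
facet normal -0.111 0.216 0.970
outer loop
vertex 1.269 1.411 1.89
vertex 0.679 0.528 2.019
vertex 2.383 0.081 2.314
endloop
endfacet
facet normal -0.634 0.320 -0.704
outer loop
vertex 0.679 0.528 2.019
vertex 1.477 0.539 1.306
vertex 0.887 -0.344 1.436
endloop
endfacet
facet normal -0.284 -0.579 0.764
outer loop
vertex 0.679 0.528 2.019
vertex 0.887 -0.344 1.436
vertex 2.383 0.081 2.314
endloop
endfacet
facet normal -0.634 0.320 -0.704
outer loop
vertex 0.887 -0.344 1.436
vertex 1.477 0.539 1.306
vertex 1.685 -0.333 0.723
endloop
endfacet
facet normal 0.171 -0.969 0.177
outer loop
vertex 0.887 -0.344 1.436
vertex 1.685 -0.333 0.723
vertex 2.383 0.081 2.314
endloop
endfacet
facet normal -0.633 0.320 -0.705
outer loop
vertex 1.685 -0.333 0.723
vertex 1.477 0.539 1.306
vertex 2.275 0.55 0.594
endloop
endfacet
facet normal 0.800 -0.564 -0.204
outer loop
vertex 1.685 -0.333 0.723
vertex 2.275 0.55 0.594
vertex 2.383 0.081 2.314
endloop
endfacet
facet normal -0.633 0.320 -0.705
outer loop
vertex 2.275 0.55 0.594
vertex 1.477 0.539 1.306
vertex 2.067 1.422 1.177
endloop
endfacet
facet normal 0.973 0.231 0.002
outer loop
vertex 2.275 0.55 0.594
vertex 2.067 1.422 1.177
vertex 2.383 0.081 2.314
endloop
endfacet
facet normal 0.566 0.625 -0.537
outer loop
vertex 2.999 -3.955 -0.454
vertex 2.572 -3.446 -0.312
vertex 3.122 -3.647 0.034
endloop
endfacet
facet normal 0.508 -0.780 0.364
outer loop
vertex 2.999 -3.955 -0.454
vertex 3.122 -3.647 0.034
vertex 1.768 -4.334 0.452
endloop
endfacet
facet normal 0.566 0.625 -0.537
outer loop
vertex 3.122 -3.647 0.034
vertex 2.572 -3.446 -0.312
vertex 2.83 -3.187 0.262
endloop
endfacet
facet normal 0.382 -0.204 0.901
outer loop
vertex 3.122 -3.647 0.034
vertex 2.83 -3.187 0.262
vertex 1.768 -4.334 0.452
endloop
endfacet
facet normal 0.566 0.625 -0.537
outer loop
vertex 2.83 -3.187 0.262
vertex 2.572 -3.446 -0.312
vertex 2.344 -2.922 0.058
endloop
endfacet
facet normal -0.201 0.339 0.919
outer loop
vertex 2.83 -3.187 0.262
vertex 2.344 -2.922 0.058
vertex 1.768 -4.334 0.452
endloop
endfacet
facet normal 0.565 0.626 -0.538
outer loop
vertex 2.344 -2.922 0.058
vertex 2.572 -3.446 -0.312
vertex 2.029 -3.052 -0.424
endloop
endfacet
facet normal -0.801 0.440 0.405
outer loop
vertex 2.344 -2.922 0.058
vertex 2.029 -3.052 -0.424
vertex 1.768 -4.334 0.452
endloop
endfacet
facet normal 0.565 0.626 -0.538
outer loop
vertex 2.029 -3.052 -0.424
vertex 2.572 -3.446 -0.312
vertex 2.123 -3.478 -0.821
endloop
endfacet
facet normal -0.967 0.023 -0.254
outer loop
vertex 2.029 -3.052 -0.424
vertex 2.123 -3.478 -0.821
vertex 1.768 -4.334 0.452
endloop
endfacet
facet normal 0.565 0.626 -0.538
outer loop
vertex 2.123 -3.478 -0.821
vertex 2.572 -3.446 -0.312
vertex 2.555 -3.88 -0.835
endloop
endfacet
facet normal -0.574 -0.597 -0.561
outer loop
vertex 2.123 -3.478 -0.821
vertex 2.555 -3.88 -0.835
vertex 1.768 -4.334 0.452
endloop
endfacet
facet normal 0.566 0.625 -0.537
outer loop
vertex 2.555 -3.88 -0.835
vertex 2.572 -3.446 -0.312
vertex 2.999 -3.955 -0.454
endloop
endfacet
facet normal 0.084 -0.955 -0.286
outer loop
vertex 2.555 -3.88 -0.835
vertex 2.999 -3.955 -0.454
vertex 1.768 -4.334 0.452
endloop
endfacet

endsolid


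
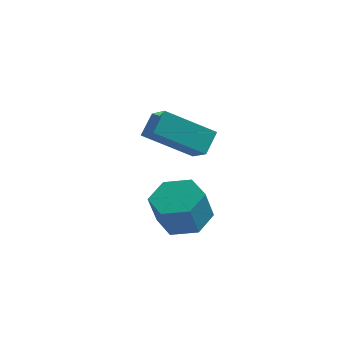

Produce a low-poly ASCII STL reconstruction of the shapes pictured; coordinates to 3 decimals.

solid 
facet normal -0.820 -0.225 0.527
outer loop
vertex 2.35 0.491 3.663
vertex 2.562 1.265 4.324
vertex 1.729 1.22 3.008
endloop
endfacet
facet normal -0.204 -0.745 -0.635
outer loop
vertex 3.458 1.695 1.896
vertex 2.35 0.491 3.663
vertex 1.729 1.22 3.008
endloop
endfacet
facet normal -0.820 -0.225 0.527
outer loop
vertex 1.729 1.22 3.008
vertex 2.562 1.265 4.324
vertex 1.941 1.994 3.669
endloop
endfacet
facet normal -0.535 0.628 -0.564
outer loop
vertex 1.941 1.994 3.669
vertex 3.458 1.695 1.896
vertex 1.729 1.22 3.008
endloop
endfacet
facet normal 0.535 -0.628 0.564
outer loop
vertex 2.35 0.491 3.663
vertex 4.291 1.74 3.212
vertex 2.562 1.265 4.324
endloop
endfacet
facet normal -0.204 -0.745 -0.635
outer loop
vertex 4.079 0.966 2.551
vertex 2.35 0.491 3.663
vertex 3.458 1.695 1.896
endloop
endfacet
facet normal 0.535 -0.628 0.564
outer loop
vertex 4.079 0.966 2.551
vertex 4.291 1.74 3.212
vertex 2.35 0.491 3.663
endloop
endfacet
facet normal 0.204 0.745 0.635
outer loop
vertex 2.562 1.265 4.324
vertex 4.291 1.74 3.212
vertex 1.941 1.994 3.669
endloop
endfacet
facet normal -0.535 0.628 -0.564
outer loop
vertex 3.67 2.469 2.557
vertex 3.458 1.695 1.896
vertex 1.941 1.994 3.669
endloop
endfacet
facet normal 0.204 0.745 0.635
outer loop
vertex 1.941 1.994 3.669
vertex 4.291 1.74 3.212
vertex 3.67 2.469 2.557
endloop
endfacet
facet normal 0.820 0.225 -0.527
outer loop
vertex 3.67 2.469 2.557
vertex 4.079 0.966 2.551
vertex 3.458 1.695 1.896
endloop
endfacet
facet normal 0.820 0.225 -0.527
outer loop
vertex 4.291 1.74 3.212
vertex 4.079 0.966 2.551
vertex 3.67 2.469 2.557
endloop
endfacet
facet normal 0.152 0.303 -0.941
outer loop
vertex 4.935 -1.777 1.429
vertex 4.002 -1.897 1.24
vertex 4.321 -1.051 1.564
endloop
endfacet
facet normal 0.754 0.580 0.309
outer loop
vertex 4.935 -1.777 1.429
vertex 4.321 -1.051 1.564
vertex 4.731 -2.183 2.69
endloop
endfacet
facet normal 0.753 0.581 0.309
outer loop
vertex 4.731 -2.183 2.69
vertex 4.321 -1.051 1.564
vertex 4.117 -1.458 2.824
endloop
endfacet
facet normal -0.153 -0.303 0.941
outer loop
vertex 4.731 -2.183 2.69
vertex 4.117 -1.458 2.824
vertex 3.798 -2.303 2.5
endloop
endfacet
facet normal 0.152 0.303 -0.941
outer loop
vertex 4.321 -1.051 1.564
vertex 4.002 -1.897 1.24
vertex 3.388 -1.172 1.374
endloop
endfacet
facet normal -0.179 0.944 0.276
outer loop
vertex 4.321 -1.051 1.564
vertex 3.388 -1.172 1.374
vertex 4.117 -1.458 2.824
endloop
endfacet
facet normal -0.177 0.945 0.276
outer loop
vertex 4.117 -1.458 2.824
vertex 3.388 -1.172 1.374
vertex 3.184 -1.578 2.635
endloop
endfacet
facet normal -0.152 -0.303 0.941
outer loop
vertex 4.117 -1.458 2.824
vertex 3.184 -1.578 2.635
vertex 3.798 -2.303 2.5
endloop
endfacet
facet normal 0.153 0.303 -0.941
outer loop
vertex 3.388 -1.172 1.374
vertex 4.002 -1.897 1.24
vertex 3.069 -2.017 1.05
endloop
endfacet
facet normal -0.931 0.364 -0.033
outer loop
vertex 3.388 -1.172 1.374
vertex 3.069 -2.017 1.05
vertex 3.184 -1.578 2.635
endloop
endfacet
facet normal -0.931 0.364 -0.033
outer loop
vertex 3.184 -1.578 2.635
vertex 3.069 -2.017 1.05
vertex 2.865 -2.423 2.311
endloop
endfacet
facet normal -0.152 -0.303 0.941
outer loop
vertex 3.184 -1.578 2.635
vertex 2.865 -2.423 2.311
vertex 3.798 -2.303 2.5
endloop
endfacet
facet normal 0.153 0.303 -0.941
outer loop
vertex 3.069 -2.017 1.05
vertex 4.002 -1.897 1.24
vertex 3.683 -2.742 0.916
endloop
endfacet
facet normal -0.753 -0.581 -0.309
outer loop
vertex 3.069 -2.017 1.05
vertex 3.683 -2.742 0.916
vertex 2.865 -2.423 2.311
endloop
endfacet
facet normal -0.754 -0.580 -0.309
outer loop
vertex 2.865 -2.423 2.311
vertex 3.683 -2.742 0.916
vertex 3.479 -3.149 2.176
endloop
endfacet
facet normal -0.152 -0.303 0.941
outer loop
vertex 2.865 -2.423 2.311
vertex 3.479 -3.149 2.176
vertex 3.798 -2.303 2.5
endloop
endfacet
facet normal 0.152 0.303 -0.941
outer loop
vertex 3.683 -2.742 0.916
vertex 4.002 -1.897 1.24
vertex 4.616 -2.622 1.105
endloop
endfacet
facet normal 0.177 -0.945 -0.276
outer loop
vertex 3.683 -2.742 0.916
vertex 4.616 -2.622 1.105
vertex 3.479 -3.149 2.176
endloop
endfacet
facet normal 0.179 -0.945 -0.275
outer loop
vertex 3.479 -3.149 2.176
vertex 4.616 -2.622 1.105
vertex 4.412 -3.028 2.366
endloop
endfacet
facet normal -0.152 -0.303 0.941
outer loop
vertex 3.479 -3.149 2.176
vertex 4.412 -3.028 2.366
vertex 3.798 -2.303 2.5
endloop
endfacet
facet normal 0.152 0.303 -0.941
outer loop
vertex 4.616 -2.622 1.105
vertex 4.002 -1.897 1.24
vertex 4.935 -1.777 1.429
endloop
endfacet
facet normal 0.931 -0.364 0.033
outer loop
vertex 4.616 -2.622 1.105
vertex 4.935 -1.777 1.429
vertex 4.412 -3.028 2.366
endloop
endfacet
facet normal 0.931 -0.364 0.033
outer loop
vertex 4.412 -3.028 2.366
vertex 4.935 -1.777 1.429
vertex 4.731 -2.183 2.69
endloop
endfacet
facet normal -0.153 -0.303 0.941
outer loop
vertex 4.412 -3.028 2.366
vertex 4.731 -2.183 2.69
vertex 3.798 -2.303 2.5
endloop
endfacet

endsolid


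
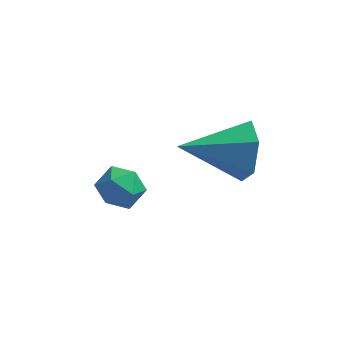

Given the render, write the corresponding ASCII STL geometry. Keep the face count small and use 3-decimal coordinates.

solid 
facet normal -0.650 -0.634 0.418
outer loop
vertex -4.436 2.272 0.561
vertex -4.014 1.771 0.457
vertex -3.986 2.115 1.022
endloop
endfacet
facet normal -0.712 0.019 0.702
outer loop
vertex -4.436 2.272 0.561
vertex -3.986 2.115 1.022
vertex -4.108 2.751 0.881
endloop
endfacet
facet normal -0.863 0.475 0.174
outer loop
vertex -4.436 2.272 0.561
vertex -4.108 2.751 0.881
vertex -4.213 2.799 0.228
endloop
endfacet
facet normal -0.894 0.103 -0.436
outer loop
vertex -4.436 2.272 0.561
vertex -4.213 2.799 0.228
vertex -4.155 2.193 -0.034
endloop
endfacet
facet normal -0.762 -0.583 -0.282
outer loop
vertex -4.436 2.272 0.561
vertex -4.155 2.193 -0.034
vertex -4.014 1.771 0.457
endloop
endfacet
facet normal -0.080 0.201 0.976
outer loop
vertex -4.108 2.751 0.881
vertex -3.986 2.115 1.022
vertex -3.485 2.547 0.974
endloop
endfacet
facet normal 0.022 -0.854 0.519
outer loop
vertex -3.986 2.115 1.022
vertex -4.014 1.771 0.457
vertex -3.427 1.941 0.712
endloop
endfacet
facet normal -0.160 -0.771 -0.616
outer loop
vertex -4.014 1.771 0.457
vertex -4.155 2.193 -0.034
vertex -3.532 1.989 0.059
endloop
endfacet
facet normal -0.374 0.338 -0.864
outer loop
vertex -4.155 2.193 -0.034
vertex -4.213 2.799 0.228
vertex -3.654 2.625 -0.082
endloop
endfacet
facet normal -0.324 0.938 0.121
outer loop
vertex -4.213 2.799 0.228
vertex -4.108 2.751 0.881
vertex -3.626 2.969 0.483
endloop
endfacet
facet normal 0.894 -0.103 0.436
outer loop
vertex -3.204 2.468 0.379
vertex -3.485 2.547 0.974
vertex -3.427 1.941 0.712
endloop
endfacet
facet normal 0.863 -0.475 -0.174
outer loop
vertex -3.204 2.468 0.379
vertex -3.427 1.941 0.712
vertex -3.532 1.989 0.059
endloop
endfacet
facet normal 0.712 -0.019 -0.702
outer loop
vertex -3.204 2.468 0.379
vertex -3.532 1.989 0.059
vertex -3.654 2.625 -0.082
endloop
endfacet
facet normal 0.650 0.634 -0.418
outer loop
vertex -3.204 2.468 0.379
vertex -3.654 2.625 -0.082
vertex -3.626 2.969 0.483
endloop
endfacet
facet normal 0.762 0.583 0.282
outer loop
vertex -3.204 2.468 0.379
vertex -3.626 2.969 0.483
vertex -3.485 2.547 0.974
endloop
endfacet
facet normal 0.374 -0.338 0.864
outer loop
vertex -3.427 1.941 0.712
vertex -3.485 2.547 0.974
vertex -3.986 2.115 1.022
endloop
endfacet
facet normal 0.324 -0.938 -0.121
outer loop
vertex -3.532 1.989 0.059
vertex -3.427 1.941 0.712
vertex -4.014 1.771 0.457
endloop
endfacet
facet normal 0.080 -0.201 -0.976
outer loop
vertex -3.654 2.625 -0.082
vertex -3.532 1.989 0.059
vertex -4.155 2.193 -0.034
endloop
endfacet
facet normal -0.022 0.854 -0.519
outer loop
vertex -3.626 2.969 0.483
vertex -3.654 2.625 -0.082
vertex -4.213 2.799 0.228
endloop
endfacet
facet normal 0.160 0.771 0.616
outer loop
vertex -3.485 2.547 0.974
vertex -3.626 2.969 0.483
vertex -4.108 2.751 0.881
endloop
endfacet
facet normal 0.911 0.316 -0.264
outer loop
vertex -0.511 2.05 3.235
vertex -0.824 2.355 2.518
vertex -0.794 2.84 3.203
endloop
endfacet
facet normal -0.145 -0.012 0.989
outer loop
vertex -0.511 2.05 3.235
vertex -0.794 2.84 3.203
vertex -2.356 1.825 2.962
endloop
endfacet
facet normal 0.911 0.316 -0.264
outer loop
vertex -0.794 2.84 3.203
vertex -0.824 2.355 2.518
vertex -1.107 3.145 2.486
endloop
endfacet
facet normal -0.521 0.679 0.517
outer loop
vertex -0.794 2.84 3.203
vertex -1.107 3.145 2.486
vertex -2.356 1.825 2.962
endloop
endfacet
facet normal 0.911 0.316 -0.265
outer loop
vertex -1.107 3.145 2.486
vertex -0.824 2.355 2.518
vertex -1.138 2.66 1.801
endloop
endfacet
facet normal -0.738 0.566 -0.367
outer loop
vertex -1.107 3.145 2.486
vertex -1.138 2.66 1.801
vertex -2.356 1.825 2.962
endloop
endfacet
facet normal 0.911 0.316 -0.265
outer loop
vertex -1.138 2.66 1.801
vertex -0.824 2.355 2.518
vertex -0.855 1.87 1.833
endloop
endfacet
facet normal -0.579 -0.239 -0.779
outer loop
vertex -1.138 2.66 1.801
vertex -0.855 1.87 1.833
vertex -2.356 1.825 2.962
endloop
endfacet
facet normal 0.911 0.316 -0.265
outer loop
vertex -0.855 1.87 1.833
vertex -0.824 2.355 2.518
vertex -0.541 1.565 2.55
endloop
endfacet
facet normal -0.203 -0.930 -0.307
outer loop
vertex -0.855 1.87 1.833
vertex -0.541 1.565 2.55
vertex -2.356 1.825 2.962
endloop
endfacet
facet normal 0.911 0.316 -0.264
outer loop
vertex -0.541 1.565 2.55
vertex -0.824 2.355 2.518
vertex -0.511 2.05 3.235
endloop
endfacet
facet normal 0.014 -0.816 0.577
outer loop
vertex -0.541 1.565 2.55
vertex -0.511 2.05 3.235
vertex -2.356 1.825 2.962
endloop
endfacet

endsolid


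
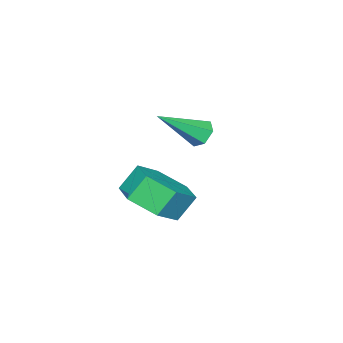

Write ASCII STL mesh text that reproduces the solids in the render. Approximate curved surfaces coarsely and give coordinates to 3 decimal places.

solid 
facet normal 0.521 -0.290 -0.803
outer loop
vertex 3.664 2.098 0.796
vertex 2.806 2.202 0.201
vertex 3.457 3.015 0.33
endloop
endfacet
facet normal 0.831 0.390 0.398
outer loop
vertex 3.664 2.098 0.796
vertex 3.457 3.015 0.33
vertex 3.133 2.394 1.615
endloop
endfacet
facet normal 0.830 0.390 0.398
outer loop
vertex 3.133 2.394 1.615
vertex 3.457 3.015 0.33
vertex 2.926 3.311 1.148
endloop
endfacet
facet normal -0.521 0.291 0.802
outer loop
vertex 3.133 2.394 1.615
vertex 2.926 3.311 1.148
vertex 2.274 2.498 1.019
endloop
endfacet
facet normal 0.522 -0.290 -0.802
outer loop
vertex 3.457 3.015 0.33
vertex 2.806 2.202 0.201
vertex 2.599 3.12 -0.266
endloop
endfacet
facet normal 0.245 0.952 -0.185
outer loop
vertex 3.457 3.015 0.33
vertex 2.599 3.12 -0.266
vertex 2.926 3.311 1.148
endloop
endfacet
facet normal 0.245 0.952 -0.185
outer loop
vertex 2.926 3.311 1.148
vertex 2.599 3.12 -0.266
vertex 2.067 3.416 0.553
endloop
endfacet
facet normal -0.521 0.290 0.803
outer loop
vertex 2.926 3.311 1.148
vertex 2.067 3.416 0.553
vertex 2.274 2.498 1.019
endloop
endfacet
facet normal 0.521 -0.291 -0.802
outer loop
vertex 2.599 3.12 -0.266
vertex 2.806 2.202 0.201
vertex 1.947 2.306 -0.395
endloop
endfacet
facet normal -0.586 0.562 -0.584
outer loop
vertex 2.599 3.12 -0.266
vertex 1.947 2.306 -0.395
vertex 2.067 3.416 0.553
endloop
endfacet
facet normal -0.587 0.562 -0.583
outer loop
vertex 2.067 3.416 0.553
vertex 1.947 2.306 -0.395
vertex 1.416 2.602 0.424
endloop
endfacet
facet normal -0.521 0.290 0.803
outer loop
vertex 2.067 3.416 0.553
vertex 1.416 2.602 0.424
vertex 2.274 2.498 1.019
endloop
endfacet
facet normal 0.521 -0.291 -0.802
outer loop
vertex 1.947 2.306 -0.395
vertex 2.806 2.202 0.201
vertex 2.154 1.389 0.072
endloop
endfacet
facet normal -0.831 -0.390 -0.398
outer loop
vertex 1.947 2.306 -0.395
vertex 2.154 1.389 0.072
vertex 1.416 2.602 0.424
endloop
endfacet
facet normal -0.830 -0.390 -0.398
outer loop
vertex 1.416 2.602 0.424
vertex 2.154 1.389 0.072
vertex 1.623 1.685 0.89
endloop
endfacet
facet normal -0.521 0.290 0.803
outer loop
vertex 1.416 2.602 0.424
vertex 1.623 1.685 0.89
vertex 2.274 2.498 1.019
endloop
endfacet
facet normal 0.521 -0.290 -0.803
outer loop
vertex 2.154 1.389 0.072
vertex 2.806 2.202 0.201
vertex 3.013 1.284 0.667
endloop
endfacet
facet normal -0.245 -0.952 0.185
outer loop
vertex 2.154 1.389 0.072
vertex 3.013 1.284 0.667
vertex 1.623 1.685 0.89
endloop
endfacet
facet normal -0.245 -0.952 0.185
outer loop
vertex 1.623 1.685 0.89
vertex 3.013 1.284 0.667
vertex 2.481 1.58 1.486
endloop
endfacet
facet normal -0.522 0.290 0.802
outer loop
vertex 1.623 1.685 0.89
vertex 2.481 1.58 1.486
vertex 2.274 2.498 1.019
endloop
endfacet
facet normal 0.521 -0.290 -0.803
outer loop
vertex 3.013 1.284 0.667
vertex 2.806 2.202 0.201
vertex 3.664 2.098 0.796
endloop
endfacet
facet normal 0.586 -0.561 0.584
outer loop
vertex 3.013 1.284 0.667
vertex 3.664 2.098 0.796
vertex 2.481 1.58 1.486
endloop
endfacet
facet normal 0.586 -0.562 0.583
outer loop
vertex 2.481 1.58 1.486
vertex 3.664 2.098 0.796
vertex 3.133 2.394 1.615
endloop
endfacet
facet normal -0.521 0.291 0.802
outer loop
vertex 2.481 1.58 1.486
vertex 3.133 2.394 1.615
vertex 2.274 2.498 1.019
endloop
endfacet
facet normal -0.666 0.477 -0.574
outer loop
vertex -0.594 1.835 1.141
vertex -0.979 1.47 1.284
vertex -0.908 1.927 1.582
endloop
endfacet
facet normal 0.634 0.711 0.303
outer loop
vertex -0.594 1.835 1.141
vertex -0.908 1.927 1.582
vertex 0.219 0.61 2.316
endloop
endfacet
facet normal -0.666 0.477 -0.574
outer loop
vertex -0.908 1.927 1.582
vertex -0.979 1.47 1.284
vertex -1.294 1.562 1.726
endloop
endfacet
facet normal -0.076 0.435 0.897
outer loop
vertex -0.908 1.927 1.582
vertex -1.294 1.562 1.726
vertex 0.219 0.61 2.316
endloop
endfacet
facet normal -0.666 0.477 -0.574
outer loop
vertex -1.294 1.562 1.726
vertex -0.979 1.47 1.284
vertex -1.365 1.105 1.428
endloop
endfacet
facet normal -0.540 -0.399 0.741
outer loop
vertex -1.294 1.562 1.726
vertex -1.365 1.105 1.428
vertex 0.219 0.61 2.316
endloop
endfacet
facet normal -0.666 0.477 -0.574
outer loop
vertex -1.365 1.105 1.428
vertex -0.979 1.47 1.284
vertex -1.05 1.013 0.986
endloop
endfacet
facet normal -0.293 -0.956 -0.010
outer loop
vertex -1.365 1.105 1.428
vertex -1.05 1.013 0.986
vertex 0.219 0.61 2.316
endloop
endfacet
facet normal -0.666 0.477 -0.574
outer loop
vertex -1.05 1.013 0.986
vertex -0.979 1.47 1.284
vertex -0.664 1.378 0.842
endloop
endfacet
facet normal 0.417 -0.679 -0.604
outer loop
vertex -1.05 1.013 0.986
vertex -0.664 1.378 0.842
vertex 0.219 0.61 2.316
endloop
endfacet
facet normal -0.666 0.477 -0.574
outer loop
vertex -0.664 1.378 0.842
vertex -0.979 1.47 1.284
vertex -0.594 1.835 1.141
endloop
endfacet
facet normal 0.881 0.157 -0.446
outer loop
vertex -0.664 1.378 0.842
vertex -0.594 1.835 1.141
vertex 0.219 0.61 2.316
endloop
endfacet

endsolid


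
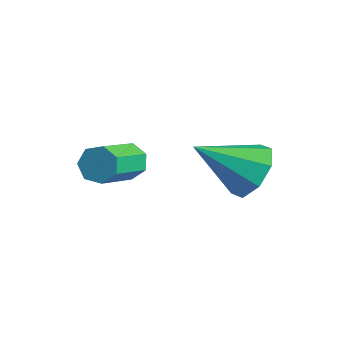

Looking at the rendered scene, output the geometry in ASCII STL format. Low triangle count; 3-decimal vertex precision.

solid 
facet normal 0.409 0.706 -0.578
outer loop
vertex 2.076 -1.533 -3.123
vertex 1.262 -1.137 -3.216
vertex 1.953 -1.057 -2.629
endloop
endfacet
facet normal 0.641 -0.466 0.609
outer loop
vertex 2.076 -1.533 -3.123
vertex 1.953 -1.057 -2.629
vertex 0.518 -2.423 -2.164
endloop
endfacet
facet normal 0.409 0.707 -0.578
outer loop
vertex 1.953 -1.057 -2.629
vertex 1.262 -1.137 -3.216
vertex 1.425 -0.629 -2.479
endloop
endfacet
facet normal 0.289 0.022 0.957
outer loop
vertex 1.953 -1.057 -2.629
vertex 1.425 -0.629 -2.479
vertex 0.518 -2.423 -2.164
endloop
endfacet
facet normal 0.408 0.707 -0.578
outer loop
vertex 1.425 -0.629 -2.479
vertex 1.262 -1.137 -3.216
vertex 0.801 -0.498 -2.76
endloop
endfacet
facet normal -0.331 0.323 0.886
outer loop
vertex 1.425 -0.629 -2.479
vertex 0.801 -0.498 -2.76
vertex 0.518 -2.423 -2.164
endloop
endfacet
facet normal 0.409 0.707 -0.577
outer loop
vertex 0.801 -0.498 -2.76
vertex 1.262 -1.137 -3.216
vertex 0.448 -0.742 -3.309
endloop
endfacet
facet normal -0.861 0.262 0.437
outer loop
vertex 0.801 -0.498 -2.76
vertex 0.448 -0.742 -3.309
vertex 0.518 -2.423 -2.164
endloop
endfacet
facet normal 0.409 0.706 -0.578
outer loop
vertex 0.448 -0.742 -3.309
vertex 1.262 -1.137 -3.216
vertex 0.571 -1.217 -3.802
endloop
endfacet
facet normal -0.984 -0.126 -0.124
outer loop
vertex 0.448 -0.742 -3.309
vertex 0.571 -1.217 -3.802
vertex 0.518 -2.423 -2.164
endloop
endfacet
facet normal 0.409 0.706 -0.578
outer loop
vertex 0.571 -1.217 -3.802
vertex 1.262 -1.137 -3.216
vertex 1.099 -1.646 -3.953
endloop
endfacet
facet normal -0.633 -0.613 -0.472
outer loop
vertex 0.571 -1.217 -3.802
vertex 1.099 -1.646 -3.953
vertex 0.518 -2.423 -2.164
endloop
endfacet
facet normal 0.408 0.706 -0.578
outer loop
vertex 1.099 -1.646 -3.953
vertex 1.262 -1.137 -3.216
vertex 1.723 -1.776 -3.671
endloop
endfacet
facet normal -0.010 -0.916 -0.401
outer loop
vertex 1.099 -1.646 -3.953
vertex 1.723 -1.776 -3.671
vertex 0.518 -2.423 -2.164
endloop
endfacet
facet normal 0.410 0.706 -0.577
outer loop
vertex 1.723 -1.776 -3.671
vertex 1.262 -1.137 -3.216
vertex 2.076 -1.533 -3.123
endloop
endfacet
facet normal 0.517 -0.855 0.046
outer loop
vertex 1.723 -1.776 -3.671
vertex 2.076 -1.533 -3.123
vertex 0.518 -2.423 -2.164
endloop
endfacet
facet normal -0.360 0.792 -0.493
outer loop
vertex -1.13 -2.723 -3.956
vertex -1.681 -2.909 -3.852
vertex -1.345 -2.552 -3.524
endloop
endfacet
facet normal 0.833 0.511 0.212
outer loop
vertex -1.13 -2.723 -3.956
vertex -1.345 -2.552 -3.524
vertex -0.529 -4.046 -3.132
endloop
endfacet
facet normal 0.834 0.511 0.210
outer loop
vertex -0.529 -4.046 -3.132
vertex -1.345 -2.552 -3.524
vertex -0.743 -3.874 -2.7
endloop
endfacet
facet normal 0.360 -0.792 0.493
outer loop
vertex -0.529 -4.046 -3.132
vertex -0.743 -3.874 -2.7
vertex -1.079 -4.231 -3.028
endloop
endfacet
facet normal -0.360 0.792 -0.493
outer loop
vertex -1.345 -2.552 -3.524
vertex -1.681 -2.909 -3.852
vertex -1.812 -2.649 -3.339
endloop
endfacet
facet normal 0.193 0.581 0.791
outer loop
vertex -1.345 -2.552 -3.524
vertex -1.812 -2.649 -3.339
vertex -0.743 -3.874 -2.7
endloop
endfacet
facet normal 0.192 0.581 0.791
outer loop
vertex -0.743 -3.874 -2.7
vertex -1.812 -2.649 -3.339
vertex -1.211 -3.971 -2.515
endloop
endfacet
facet normal 0.359 -0.792 0.494
outer loop
vertex -0.743 -3.874 -2.7
vertex -1.211 -3.971 -2.515
vertex -1.079 -4.231 -3.028
endloop
endfacet
facet normal -0.361 0.792 -0.493
outer loop
vertex -1.812 -2.649 -3.339
vertex -1.681 -2.909 -3.852
vertex -2.18 -2.942 -3.54
endloop
endfacet
facet normal -0.594 0.214 0.776
outer loop
vertex -1.812 -2.649 -3.339
vertex -2.18 -2.942 -3.54
vertex -1.211 -3.971 -2.515
endloop
endfacet
facet normal -0.594 0.214 0.776
outer loop
vertex -1.211 -3.971 -2.515
vertex -2.18 -2.942 -3.54
vertex -1.579 -4.264 -2.716
endloop
endfacet
facet normal 0.360 -0.791 0.494
outer loop
vertex -1.211 -3.971 -2.515
vertex -1.579 -4.264 -2.716
vertex -1.079 -4.231 -3.028
endloop
endfacet
facet normal -0.361 0.792 -0.493
outer loop
vertex -2.18 -2.942 -3.54
vertex -1.681 -2.909 -3.852
vertex -2.172 -3.21 -3.976
endloop
endfacet
facet normal -0.933 -0.314 0.176
outer loop
vertex -2.18 -2.942 -3.54
vertex -2.172 -3.21 -3.976
vertex -1.579 -4.264 -2.716
endloop
endfacet
facet normal -0.933 -0.315 0.176
outer loop
vertex -1.579 -4.264 -2.716
vertex -2.172 -3.21 -3.976
vertex -1.571 -4.532 -3.153
endloop
endfacet
facet normal 0.360 -0.792 0.493
outer loop
vertex -1.579 -4.264 -2.716
vertex -1.571 -4.532 -3.153
vertex -1.079 -4.231 -3.028
endloop
endfacet
facet normal -0.361 0.792 -0.493
outer loop
vertex -2.172 -3.21 -3.976
vertex -1.681 -2.909 -3.852
vertex -1.794 -3.251 -4.319
endloop
endfacet
facet normal -0.570 -0.605 -0.556
outer loop
vertex -2.172 -3.21 -3.976
vertex -1.794 -3.251 -4.319
vertex -1.571 -4.532 -3.153
endloop
endfacet
facet normal -0.570 -0.605 -0.556
outer loop
vertex -1.571 -4.532 -3.153
vertex -1.794 -3.251 -4.319
vertex -1.193 -4.574 -3.495
endloop
endfacet
facet normal 0.359 -0.792 0.494
outer loop
vertex -1.571 -4.532 -3.153
vertex -1.193 -4.574 -3.495
vertex -1.079 -4.231 -3.028
endloop
endfacet
facet normal -0.359 0.792 -0.493
outer loop
vertex -1.794 -3.251 -4.319
vertex -1.681 -2.909 -3.852
vertex -1.33 -3.035 -4.31
endloop
endfacet
facet normal 0.222 -0.441 -0.870
outer loop
vertex -1.794 -3.251 -4.319
vertex -1.33 -3.035 -4.31
vertex -1.193 -4.574 -3.495
endloop
endfacet
facet normal 0.223 -0.441 -0.870
outer loop
vertex -1.193 -4.574 -3.495
vertex -1.33 -3.035 -4.31
vertex -0.729 -4.357 -3.486
endloop
endfacet
facet normal 0.361 -0.792 0.493
outer loop
vertex -1.193 -4.574 -3.495
vertex -0.729 -4.357 -3.486
vertex -1.079 -4.231 -3.028
endloop
endfacet
facet normal -0.360 0.791 -0.494
outer loop
vertex -1.33 -3.035 -4.31
vertex -1.681 -2.909 -3.852
vertex -1.13 -2.723 -3.956
endloop
endfacet
facet normal 0.847 0.056 -0.528
outer loop
vertex -1.33 -3.035 -4.31
vertex -1.13 -2.723 -3.956
vertex -0.729 -4.357 -3.486
endloop
endfacet
facet normal 0.847 0.056 -0.528
outer loop
vertex -0.729 -4.357 -3.486
vertex -1.13 -2.723 -3.956
vertex -0.529 -4.046 -3.132
endloop
endfacet
facet normal 0.360 -0.792 0.493
outer loop
vertex -0.729 -4.357 -3.486
vertex -0.529 -4.046 -3.132
vertex -1.079 -4.231 -3.028
endloop
endfacet

endsolid


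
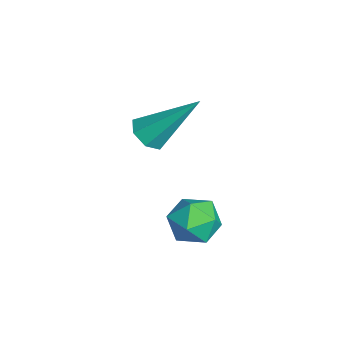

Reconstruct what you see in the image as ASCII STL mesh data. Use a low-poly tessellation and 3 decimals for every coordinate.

solid 
facet normal -0.538 0.842 -0.052
outer loop
vertex 3.115 2.158 -3.619
vertex 2.434 1.721 -3.65
vertex 2.733 1.956 -2.935
endloop
endfacet
facet normal 0.065 0.947 0.316
outer loop
vertex 3.115 2.158 -3.619
vertex 2.733 1.956 -2.935
vertex 3.541 1.914 -2.975
endloop
endfacet
facet normal 0.614 0.782 -0.110
outer loop
vertex 3.115 2.158 -3.619
vertex 3.541 1.914 -2.975
vertex 3.741 1.653 -3.715
endloop
endfacet
facet normal 0.351 0.575 -0.739
outer loop
vertex 3.115 2.158 -3.619
vertex 3.741 1.653 -3.715
vertex 3.057 1.534 -4.132
endloop
endfacet
facet normal -0.361 0.612 -0.704
outer loop
vertex 3.115 2.158 -3.619
vertex 3.057 1.534 -4.132
vertex 2.434 1.721 -3.65
endloop
endfacet
facet normal 0.069 0.493 0.867
outer loop
vertex 3.541 1.914 -2.975
vertex 2.733 1.956 -2.935
vertex 3.123 1.326 -2.608
endloop
endfacet
facet normal -0.906 0.323 0.273
outer loop
vertex 2.733 1.956 -2.935
vertex 2.434 1.721 -3.65
vertex 2.439 1.207 -3.025
endloop
endfacet
facet normal -0.620 -0.048 -0.783
outer loop
vertex 2.434 1.721 -3.65
vertex 3.057 1.534 -4.132
vertex 2.639 0.946 -3.765
endloop
endfacet
facet normal 0.531 -0.107 -0.840
outer loop
vertex 3.057 1.534 -4.132
vertex 3.741 1.653 -3.715
vertex 3.447 0.904 -3.805
endloop
endfacet
facet normal 0.957 0.227 0.179
outer loop
vertex 3.741 1.653 -3.715
vertex 3.541 1.914 -2.975
vertex 3.746 1.139 -3.09
endloop
endfacet
facet normal -0.351 -0.575 0.739
outer loop
vertex 3.065 0.702 -3.121
vertex 3.123 1.326 -2.608
vertex 2.439 1.207 -3.025
endloop
endfacet
facet normal -0.614 -0.782 0.110
outer loop
vertex 3.065 0.702 -3.121
vertex 2.439 1.207 -3.025
vertex 2.639 0.946 -3.765
endloop
endfacet
facet normal -0.065 -0.947 -0.316
outer loop
vertex 3.065 0.702 -3.121
vertex 2.639 0.946 -3.765
vertex 3.447 0.904 -3.805
endloop
endfacet
facet normal 0.538 -0.842 0.052
outer loop
vertex 3.065 0.702 -3.121
vertex 3.447 0.904 -3.805
vertex 3.746 1.139 -3.09
endloop
endfacet
facet normal 0.361 -0.612 0.704
outer loop
vertex 3.065 0.702 -3.121
vertex 3.746 1.139 -3.09
vertex 3.123 1.326 -2.608
endloop
endfacet
facet normal -0.531 0.107 0.840
outer loop
vertex 2.439 1.207 -3.025
vertex 3.123 1.326 -2.608
vertex 2.733 1.956 -2.935
endloop
endfacet
facet normal -0.957 -0.227 -0.179
outer loop
vertex 2.639 0.946 -3.765
vertex 2.439 1.207 -3.025
vertex 2.434 1.721 -3.65
endloop
endfacet
facet normal -0.069 -0.493 -0.867
outer loop
vertex 3.447 0.904 -3.805
vertex 2.639 0.946 -3.765
vertex 3.057 1.534 -4.132
endloop
endfacet
facet normal 0.906 -0.323 -0.273
outer loop
vertex 3.746 1.139 -3.09
vertex 3.447 0.904 -3.805
vertex 3.741 1.653 -3.715
endloop
endfacet
facet normal 0.620 0.048 0.783
outer loop
vertex 3.123 1.326 -2.608
vertex 3.746 1.139 -3.09
vertex 3.541 1.914 -2.975
endloop
endfacet
facet normal -0.196 -0.646 -0.738
outer loop
vertex 0.338 0.895 -2.739
vertex -0.125 0.642 -2.395
vertex -0.155 1.12 -2.805
endloop
endfacet
facet normal 0.420 0.789 -0.448
outer loop
vertex 0.338 0.895 -2.739
vertex -0.155 1.12 -2.805
vertex 0.285 1.998 -0.845
endloop
endfacet
facet normal -0.195 -0.646 -0.738
outer loop
vertex -0.155 1.12 -2.805
vertex -0.125 0.642 -2.395
vertex -0.627 0.985 -2.562
endloop
endfacet
facet normal -0.401 0.866 -0.298
outer loop
vertex -0.155 1.12 -2.805
vertex -0.627 0.985 -2.562
vertex 0.285 1.998 -0.845
endloop
endfacet
facet normal -0.195 -0.645 -0.739
outer loop
vertex -0.627 0.985 -2.562
vertex -0.125 0.642 -2.395
vertex -0.72 0.592 -2.194
endloop
endfacet
facet normal -0.881 0.417 0.222
outer loop
vertex -0.627 0.985 -2.562
vertex -0.72 0.592 -2.194
vertex 0.285 1.998 -0.845
endloop
endfacet
facet normal -0.195 -0.646 -0.738
outer loop
vertex -0.72 0.592 -2.194
vertex -0.125 0.642 -2.395
vertex -0.366 0.237 -1.977
endloop
endfacet
facet normal -0.660 -0.218 0.719
outer loop
vertex -0.72 0.592 -2.194
vertex -0.366 0.237 -1.977
vertex 0.285 1.998 -0.845
endloop
endfacet
facet normal -0.195 -0.646 -0.738
outer loop
vertex -0.366 0.237 -1.977
vertex -0.125 0.642 -2.395
vertex 0.17 0.187 -2.075
endloop
endfacet
facet normal 0.097 -0.563 0.820
outer loop
vertex -0.366 0.237 -1.977
vertex 0.17 0.187 -2.075
vertex 0.285 1.998 -0.845
endloop
endfacet
facet normal -0.195 -0.646 -0.738
outer loop
vertex 0.17 0.187 -2.075
vertex -0.125 0.642 -2.395
vertex 0.483 0.48 -2.414
endloop
endfacet
facet normal 0.820 -0.357 0.448
outer loop
vertex 0.17 0.187 -2.075
vertex 0.483 0.48 -2.414
vertex 0.285 1.998 -0.845
endloop
endfacet
facet normal -0.195 -0.646 -0.738
outer loop
vertex 0.483 0.48 -2.414
vertex -0.125 0.642 -2.395
vertex 0.338 0.895 -2.739
endloop
endfacet
facet normal 0.962 0.245 -0.116
outer loop
vertex 0.483 0.48 -2.414
vertex 0.338 0.895 -2.739
vertex 0.285 1.998 -0.845
endloop
endfacet

endsolid


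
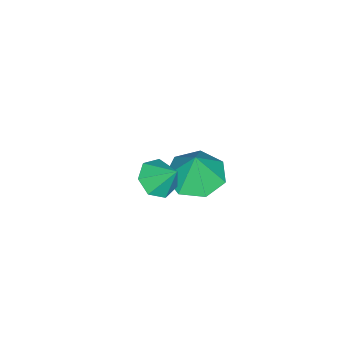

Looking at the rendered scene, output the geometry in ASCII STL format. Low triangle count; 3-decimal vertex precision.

solid 
facet normal -0.086 -0.644 -0.760
outer loop
vertex 0.935 -0.586 0.417
vertex 0.275 -0.625 0.525
vertex 0.609 -0.201 0.128
endloop
endfacet
facet normal 0.756 0.655 0.020
outer loop
vertex 0.935 -0.586 0.417
vertex 0.609 -0.201 0.128
vertex 0.365 0.045 1.315
endloop
endfacet
facet normal -0.086 -0.644 -0.760
outer loop
vertex 0.609 -0.201 0.128
vertex 0.275 -0.625 0.525
vertex 0.031 -0.136 0.138
endloop
endfacet
facet normal 0.107 0.978 -0.181
outer loop
vertex 0.609 -0.201 0.128
vertex 0.031 -0.136 0.138
vertex 0.365 0.045 1.315
endloop
endfacet
facet normal -0.086 -0.644 -0.760
outer loop
vertex 0.031 -0.136 0.138
vertex 0.275 -0.625 0.525
vertex -0.363 -0.438 0.439
endloop
endfacet
facet normal -0.587 0.808 0.042
outer loop
vertex 0.031 -0.136 0.138
vertex -0.363 -0.438 0.439
vertex 0.365 0.045 1.315
endloop
endfacet
facet normal -0.086 -0.644 -0.761
outer loop
vertex -0.363 -0.438 0.439
vertex 0.275 -0.625 0.525
vertex -0.277 -0.882 0.805
endloop
endfacet
facet normal -0.808 0.273 0.521
outer loop
vertex -0.363 -0.438 0.439
vertex -0.277 -0.882 0.805
vertex 0.365 0.045 1.315
endloop
endfacet
facet normal -0.086 -0.644 -0.760
outer loop
vertex -0.277 -0.882 0.805
vertex 0.275 -0.625 0.525
vertex 0.225 -1.132 0.96
endloop
endfacet
facet normal -0.388 -0.224 0.894
outer loop
vertex -0.277 -0.882 0.805
vertex 0.225 -1.132 0.96
vertex 0.365 0.045 1.315
endloop
endfacet
facet normal -0.086 -0.644 -0.760
outer loop
vertex 0.225 -1.132 0.96
vertex 0.275 -0.625 0.525
vertex 0.764 -1.0 0.787
endloop
endfacet
facet normal 0.358 -0.308 0.881
outer loop
vertex 0.225 -1.132 0.96
vertex 0.764 -1.0 0.787
vertex 0.365 0.045 1.315
endloop
endfacet
facet normal -0.086 -0.644 -0.760
outer loop
vertex 0.764 -1.0 0.787
vertex 0.275 -0.625 0.525
vertex 0.935 -0.586 0.417
endloop
endfacet
facet normal 0.867 0.082 0.492
outer loop
vertex 0.764 -1.0 0.787
vertex 0.935 -0.586 0.417
vertex 0.365 0.045 1.315
endloop
endfacet
facet normal -0.209 -0.080 -0.975
outer loop
vertex -2.194 -1.272 -3.132
vertex -3.138 -1.16 -2.939
vertex -2.476 -0.479 -3.137
endloop
endfacet
facet normal 0.870 0.312 0.383
outer loop
vertex -2.194 -1.272 -3.132
vertex -2.476 -0.479 -3.137
vertex -2.882 -1.06 -1.741
endloop
endfacet
facet normal -0.208 -0.081 -0.975
outer loop
vertex -2.476 -0.479 -3.137
vertex -3.138 -1.16 -2.939
vertex -3.256 -0.198 -2.994
endloop
endfacet
facet normal 0.375 0.812 0.447
outer loop
vertex -2.476 -0.479 -3.137
vertex -3.256 -0.198 -2.994
vertex -2.882 -1.06 -1.741
endloop
endfacet
facet normal -0.209 -0.081 -0.975
outer loop
vertex -3.256 -0.198 -2.994
vertex -3.138 -1.16 -2.939
vertex -3.948 -0.641 -2.809
endloop
endfacet
facet normal -0.311 0.737 0.600
outer loop
vertex -3.256 -0.198 -2.994
vertex -3.948 -0.641 -2.809
vertex -2.882 -1.06 -1.741
endloop
endfacet
facet normal -0.208 -0.080 -0.975
outer loop
vertex -3.948 -0.641 -2.809
vertex -3.138 -1.16 -2.939
vertex -4.03 -1.475 -2.723
endloop
endfacet
facet normal -0.672 0.141 0.727
outer loop
vertex -3.948 -0.641 -2.809
vertex -4.03 -1.475 -2.723
vertex -2.882 -1.06 -1.741
endloop
endfacet
facet normal -0.207 -0.081 -0.975
outer loop
vertex -4.03 -1.475 -2.723
vertex -3.138 -1.16 -2.939
vertex -3.44 -2.071 -2.799
endloop
endfacet
facet normal -0.436 -0.525 0.731
outer loop
vertex -4.03 -1.475 -2.723
vertex -3.44 -2.071 -2.799
vertex -2.882 -1.06 -1.741
endloop
endfacet
facet normal -0.210 -0.080 -0.974
outer loop
vertex -3.44 -2.071 -2.799
vertex -3.138 -1.16 -2.939
vertex -2.624 -1.981 -2.982
endloop
endfacet
facet normal 0.221 -0.761 0.610
outer loop
vertex -3.44 -2.071 -2.799
vertex -2.624 -1.981 -2.982
vertex -2.882 -1.06 -1.741
endloop
endfacet
facet normal -0.209 -0.080 -0.975
outer loop
vertex -2.624 -1.981 -2.982
vertex -3.138 -1.16 -2.939
vertex -2.194 -1.272 -3.132
endloop
endfacet
facet normal 0.801 -0.389 0.455
outer loop
vertex -2.624 -1.981 -2.982
vertex -2.194 -1.272 -3.132
vertex -2.882 -1.06 -1.741
endloop
endfacet

endsolid
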